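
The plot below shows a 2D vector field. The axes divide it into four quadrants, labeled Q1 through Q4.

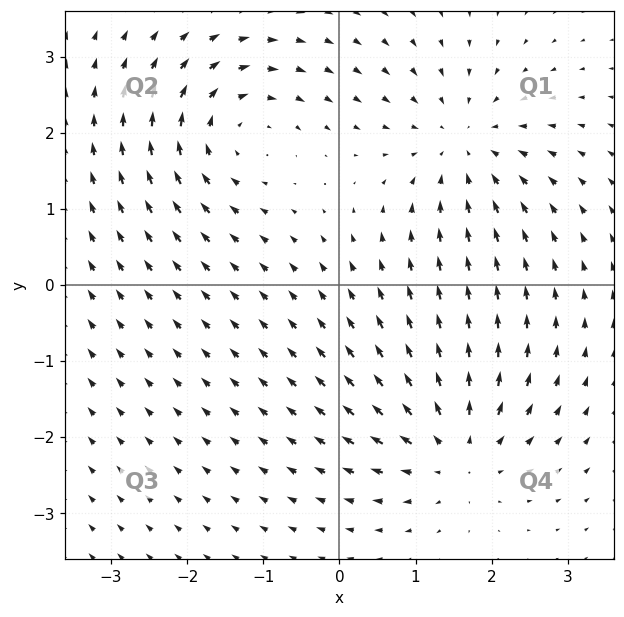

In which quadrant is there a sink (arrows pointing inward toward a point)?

The sink sits at approximately (1.6, 1.8), which lies in quadrant Q1. The divergence there is about -4, negative as expected for a sink.

Q1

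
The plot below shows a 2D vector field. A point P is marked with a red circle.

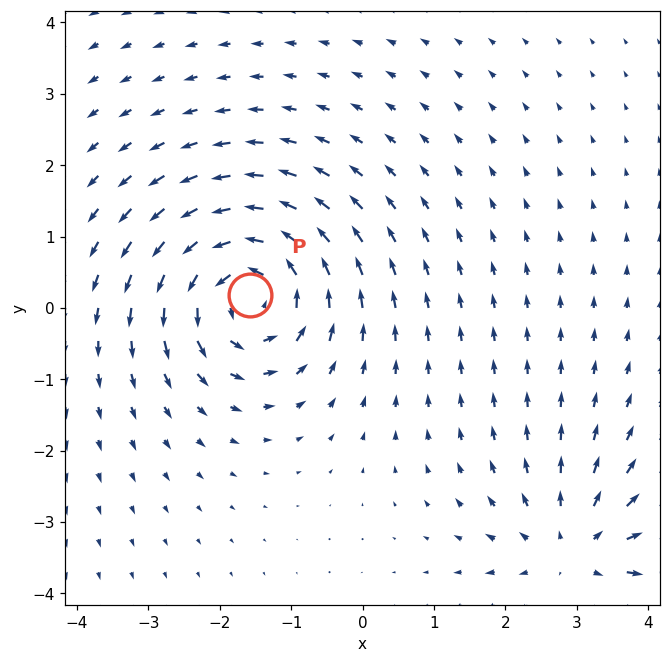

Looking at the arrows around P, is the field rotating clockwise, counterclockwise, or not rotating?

Near P at (-1.6, 0.2) the arrows circulate counterclockwise. The curl (z-component) there is about +5; positive curl means counterclockwise rotation.

counterclockwise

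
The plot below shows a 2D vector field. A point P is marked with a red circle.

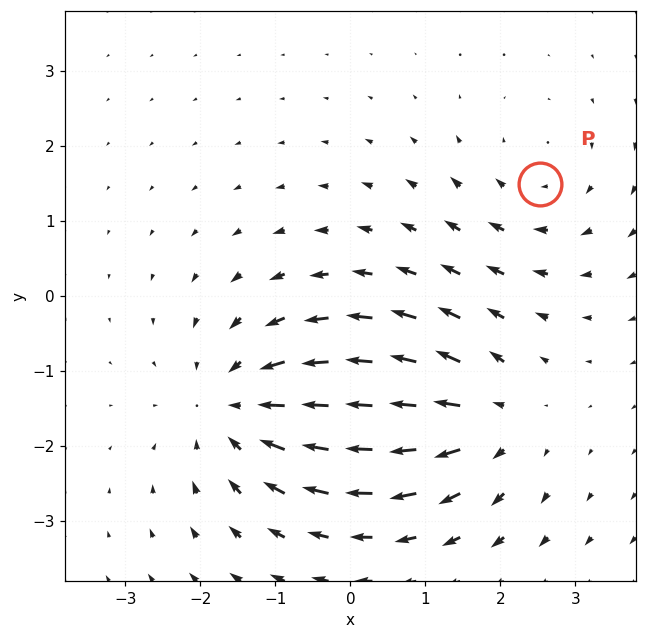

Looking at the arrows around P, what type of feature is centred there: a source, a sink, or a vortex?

At P (2.5, 1.5) the arrows circulate clockwise. Divergence ≈0, curl about -2 — near-zero divergence with nonzero curl is a vortex.

vortex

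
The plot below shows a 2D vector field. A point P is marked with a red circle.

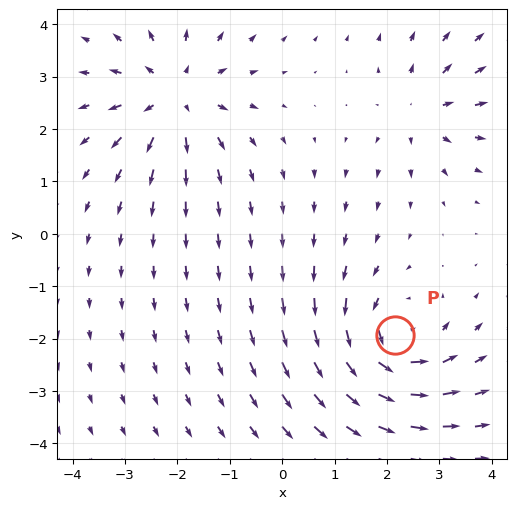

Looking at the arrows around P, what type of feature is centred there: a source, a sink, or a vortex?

vortex

At P (2.1, -1.9) the arrows circulate counterclockwise. Divergence ≈0, curl about +5 — near-zero divergence with nonzero curl is a vortex.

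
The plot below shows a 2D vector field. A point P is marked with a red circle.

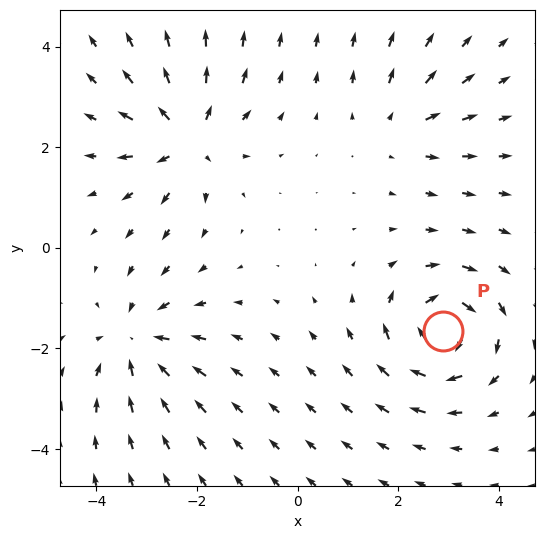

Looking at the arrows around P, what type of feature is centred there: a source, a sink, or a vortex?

vortex

At P (2.9, -1.6) the arrows circulate clockwise. Divergence ≈0, curl about -7 — near-zero divergence with nonzero curl is a vortex.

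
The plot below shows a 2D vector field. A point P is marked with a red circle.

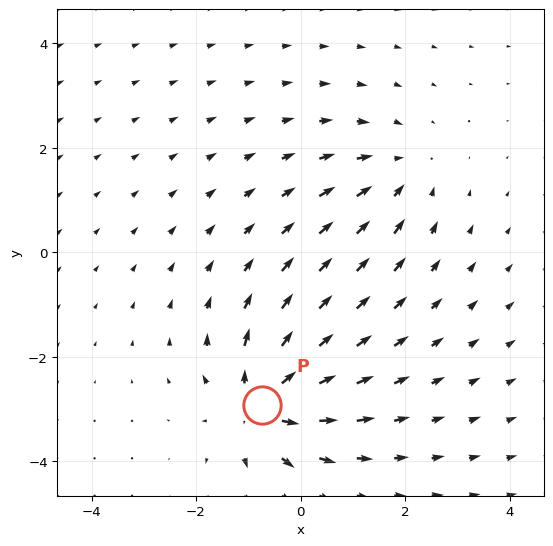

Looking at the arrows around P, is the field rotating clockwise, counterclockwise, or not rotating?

not rotating

Near P at (-0.7, -2.9) the arrows show no circulation. The curl there is ≈0.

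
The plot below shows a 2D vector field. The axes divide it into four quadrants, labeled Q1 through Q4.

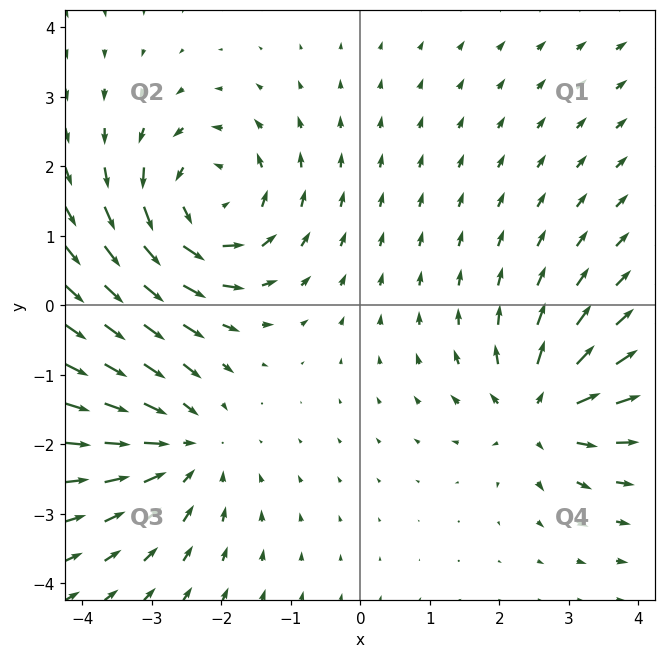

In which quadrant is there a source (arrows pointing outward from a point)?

Q4

The source sits at approximately (2.6, -1.5), which lies in quadrant Q4. The divergence there is about +5, positive as expected for a source.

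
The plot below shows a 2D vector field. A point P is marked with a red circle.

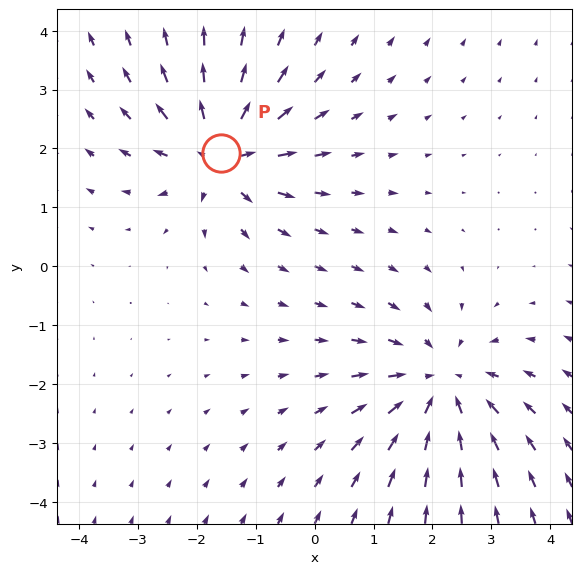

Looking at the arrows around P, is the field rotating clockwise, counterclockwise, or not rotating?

not rotating

Near P at (-1.6, 1.9) the arrows show no circulation. The curl there is ≈0.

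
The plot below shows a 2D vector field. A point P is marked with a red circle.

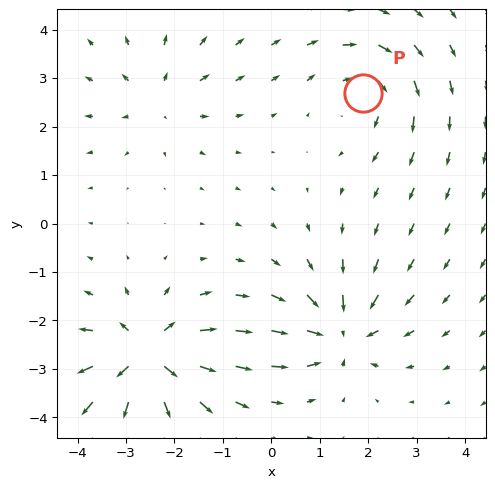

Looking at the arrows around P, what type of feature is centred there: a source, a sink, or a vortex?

vortex

At P (1.9, 2.7) the arrows circulate clockwise. Divergence ≈0, curl about -3 — near-zero divergence with nonzero curl is a vortex.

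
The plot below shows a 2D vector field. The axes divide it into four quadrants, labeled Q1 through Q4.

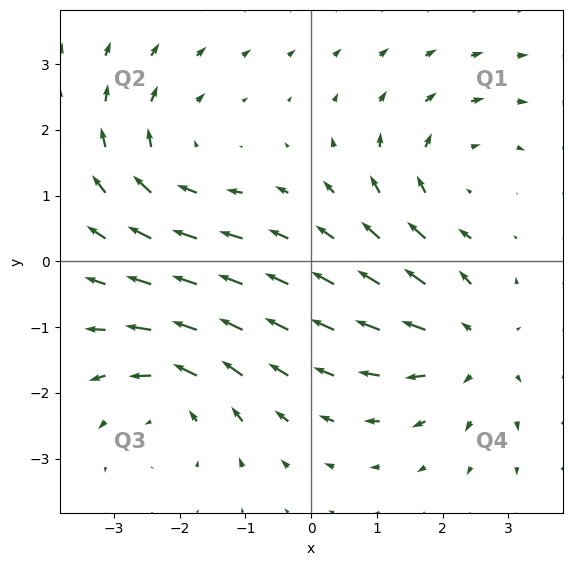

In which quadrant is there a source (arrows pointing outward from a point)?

The source sits at approximately (2.4, -1.3), which lies in quadrant Q4. The divergence there is about +4, positive as expected for a source.

Q4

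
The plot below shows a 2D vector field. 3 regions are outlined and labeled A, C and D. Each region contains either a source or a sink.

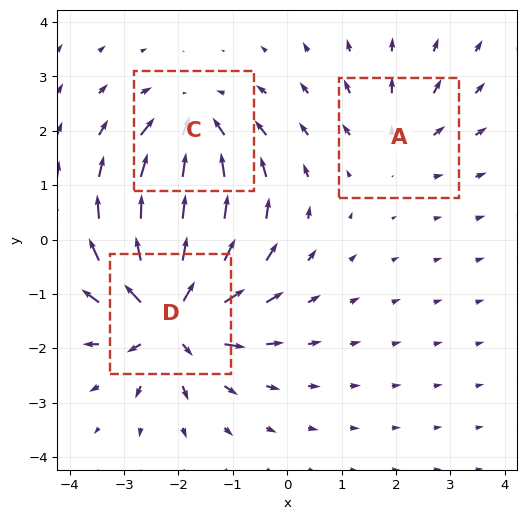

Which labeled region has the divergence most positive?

Divergence at each region's feature centre — A: about +2, C: about -4, D: about +6. Region D is most positive.

D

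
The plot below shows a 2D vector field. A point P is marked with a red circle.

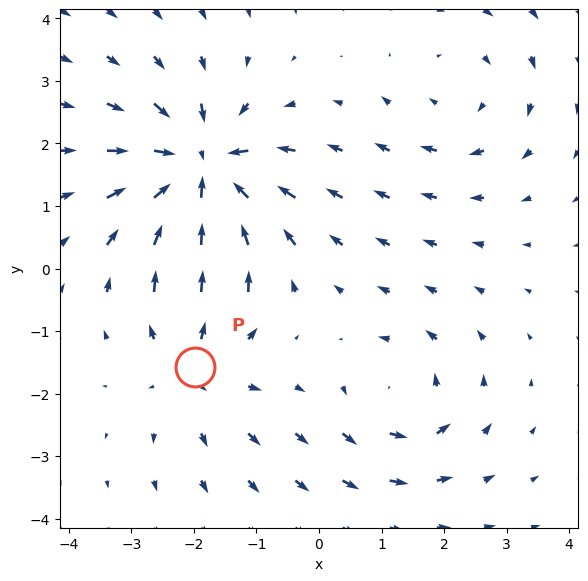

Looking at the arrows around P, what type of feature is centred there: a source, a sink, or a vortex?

At P (-2.0, -1.6) the arrows spread outward. Divergence about +3, curl ≈0 — positive divergence with near-zero curl is a source.

source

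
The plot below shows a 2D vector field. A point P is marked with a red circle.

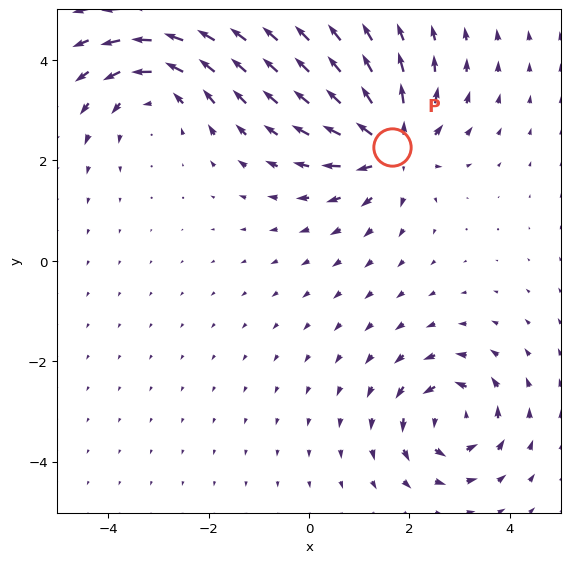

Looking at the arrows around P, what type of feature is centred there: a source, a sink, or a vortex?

source

At P (1.7, 2.3) the arrows spread outward. Divergence about +5, curl ≈0 — positive divergence with near-zero curl is a source.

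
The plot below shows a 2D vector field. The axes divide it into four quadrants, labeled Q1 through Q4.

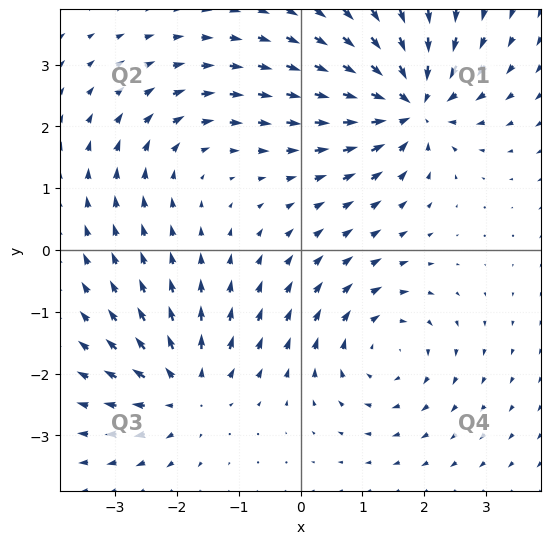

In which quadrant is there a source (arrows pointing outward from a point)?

Q3

The source sits at approximately (-1.9, -2.3), which lies in quadrant Q3. The divergence there is about +4, positive as expected for a source.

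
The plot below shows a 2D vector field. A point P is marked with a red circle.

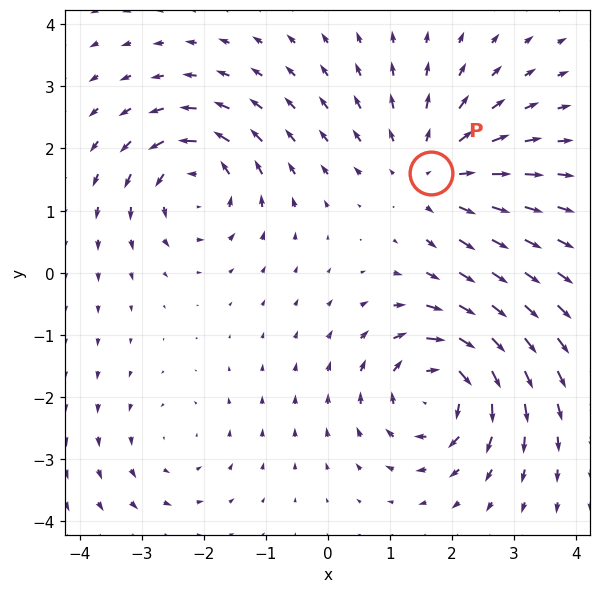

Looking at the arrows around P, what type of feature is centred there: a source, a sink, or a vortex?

At P (1.7, 1.6) the arrows spread outward. Divergence about +4, curl ≈0 — positive divergence with near-zero curl is a source.

source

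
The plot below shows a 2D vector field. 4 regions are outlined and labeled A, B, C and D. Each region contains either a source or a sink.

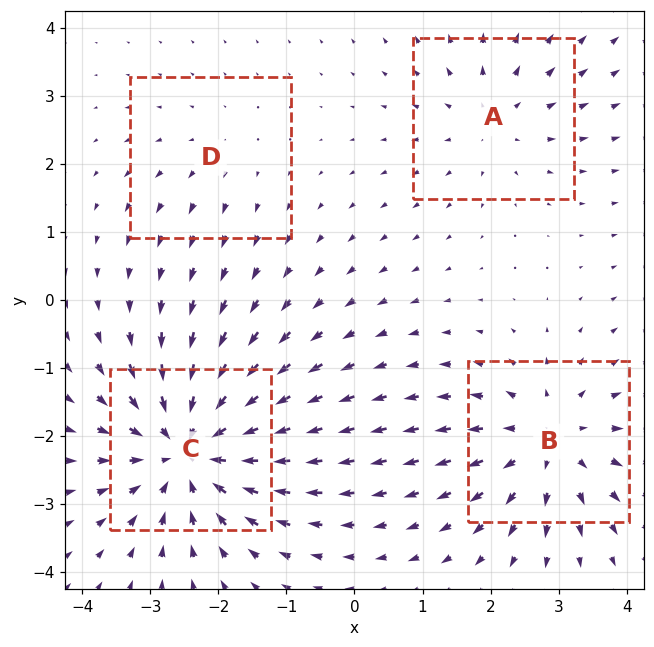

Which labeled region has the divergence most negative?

C

Divergence at each region's feature centre — A: about +3, B: about +5, C: about -7, D: about +2. Region C is most negative.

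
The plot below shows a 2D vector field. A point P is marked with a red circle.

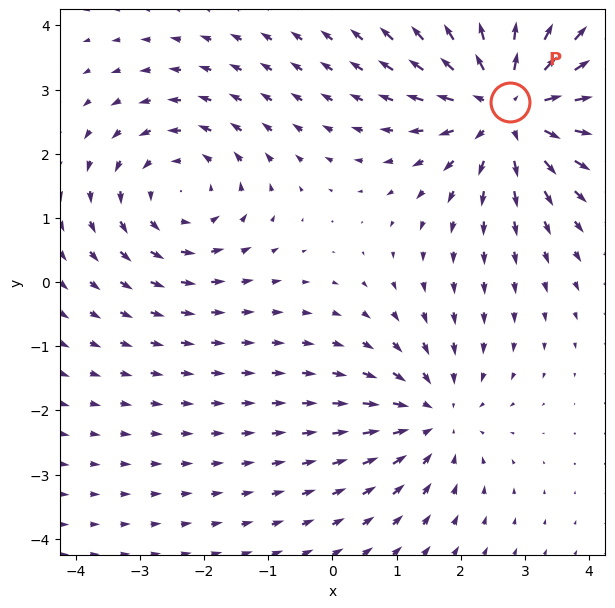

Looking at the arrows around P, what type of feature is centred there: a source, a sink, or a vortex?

source

At P (2.8, 2.8) the arrows spread outward. Divergence about +4, curl ≈0 — positive divergence with near-zero curl is a source.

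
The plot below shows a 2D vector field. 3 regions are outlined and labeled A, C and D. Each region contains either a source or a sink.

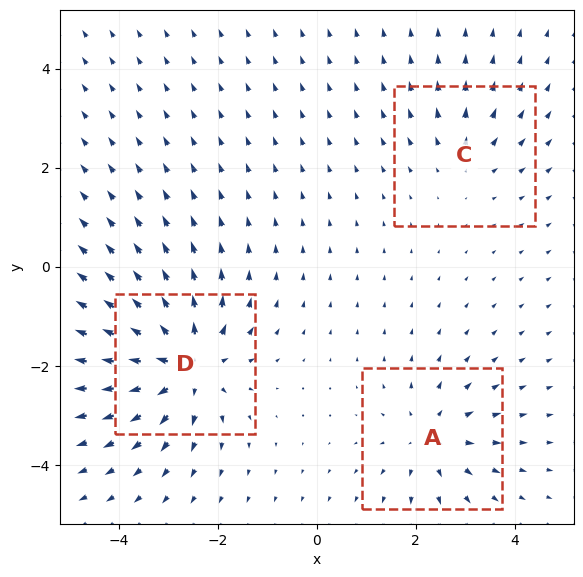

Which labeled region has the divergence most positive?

Divergence at each region's feature centre — A: about +3, C: about +2, D: about +5. Region D is most positive.

D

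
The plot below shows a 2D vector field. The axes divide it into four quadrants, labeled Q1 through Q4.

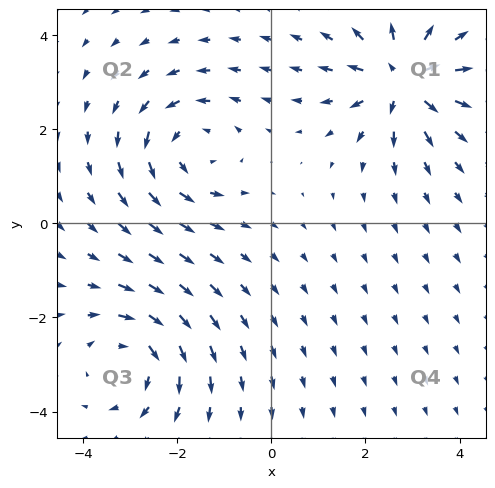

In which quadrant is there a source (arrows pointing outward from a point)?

The source sits at approximately (2.8, 3.1), which lies in quadrant Q1. The divergence there is about +6, positive as expected for a source.

Q1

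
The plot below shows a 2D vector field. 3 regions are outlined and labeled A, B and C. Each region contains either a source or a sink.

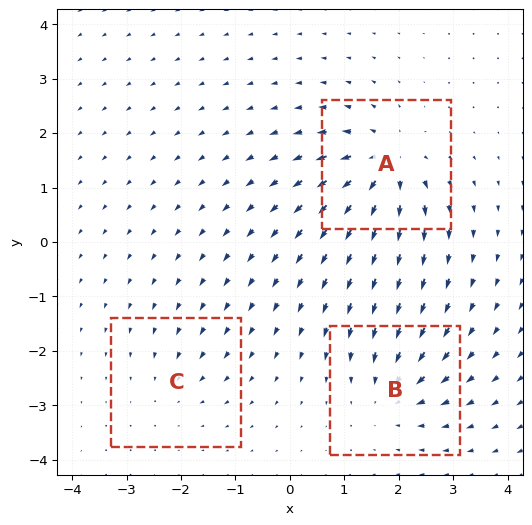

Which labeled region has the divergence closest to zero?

Divergence at each region's feature centre — A: about +6, B: about -4, C: about -2. Region C is closest to zero.

C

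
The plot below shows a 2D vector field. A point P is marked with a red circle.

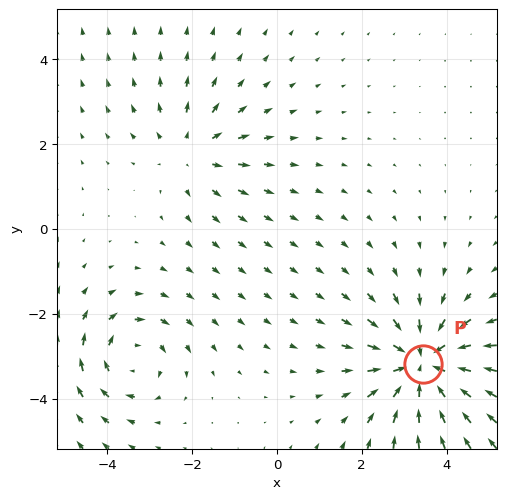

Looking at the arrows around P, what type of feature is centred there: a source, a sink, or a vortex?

sink

At P (3.4, -3.2) the arrows converge inward. Divergence about -5, curl ≈0 — negative divergence with near-zero curl is a sink.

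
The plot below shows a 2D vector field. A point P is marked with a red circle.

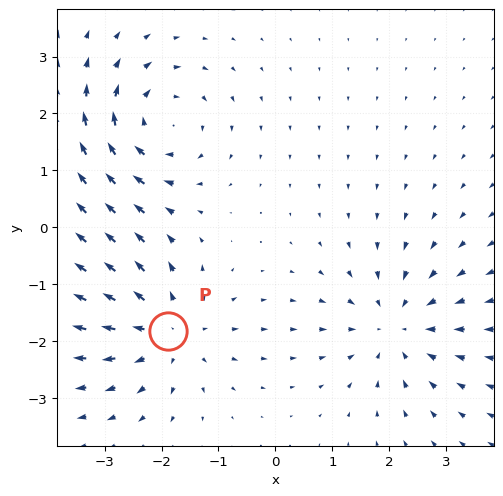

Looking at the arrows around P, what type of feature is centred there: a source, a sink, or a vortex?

source

At P (-1.9, -1.8) the arrows spread outward. Divergence about +5, curl ≈0 — positive divergence with near-zero curl is a source.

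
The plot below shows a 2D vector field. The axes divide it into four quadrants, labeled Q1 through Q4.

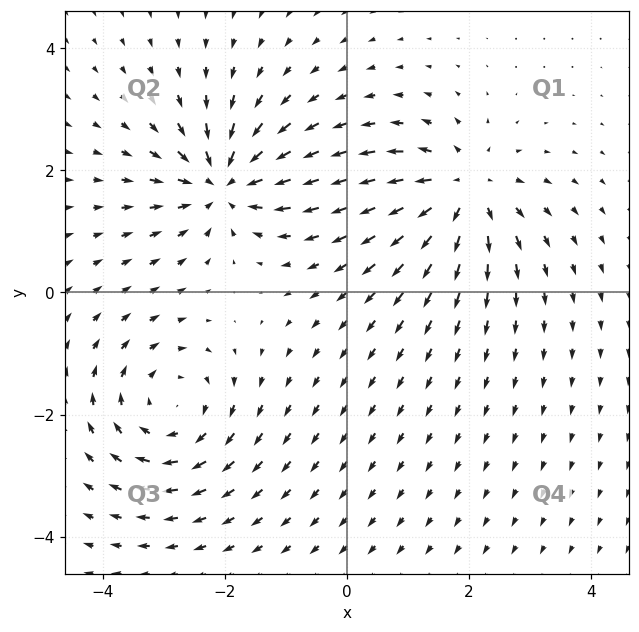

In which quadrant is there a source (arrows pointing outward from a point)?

Q1

The source sits at approximately (1.9, 1.7), which lies in quadrant Q1. The divergence there is about +5, positive as expected for a source.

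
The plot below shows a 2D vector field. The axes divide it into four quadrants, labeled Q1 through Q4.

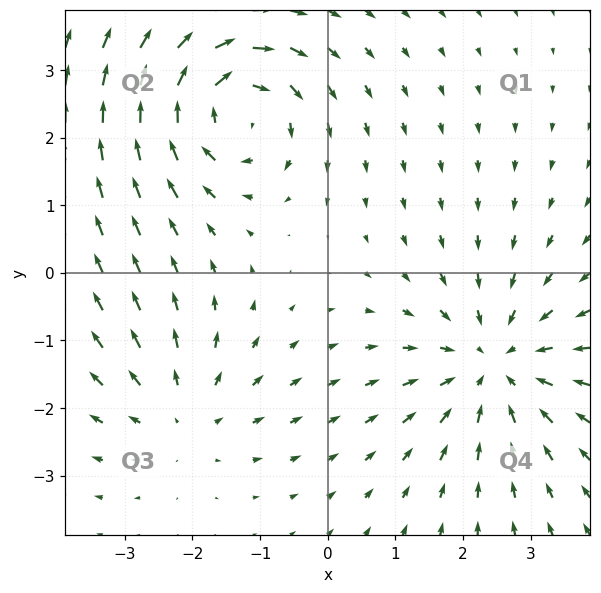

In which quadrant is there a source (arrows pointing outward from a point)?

Q3

The source sits at approximately (-2.1, -2.1), which lies in quadrant Q3. The divergence there is about +3, positive as expected for a source.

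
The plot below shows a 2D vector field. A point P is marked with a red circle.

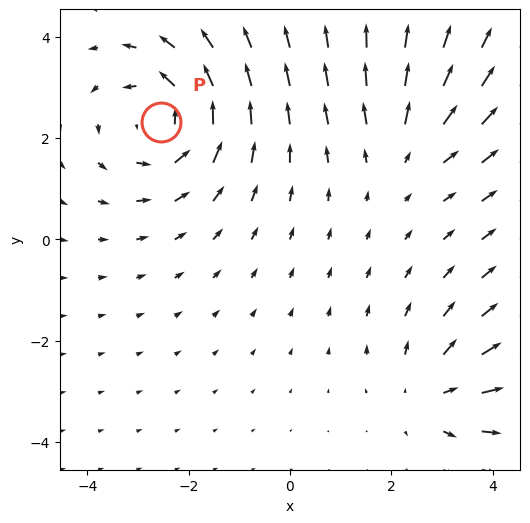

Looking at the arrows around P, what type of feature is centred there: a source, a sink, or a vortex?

At P (-2.6, 2.3) the arrows circulate counterclockwise. Divergence ≈0, curl about +4 — near-zero divergence with nonzero curl is a vortex.

vortex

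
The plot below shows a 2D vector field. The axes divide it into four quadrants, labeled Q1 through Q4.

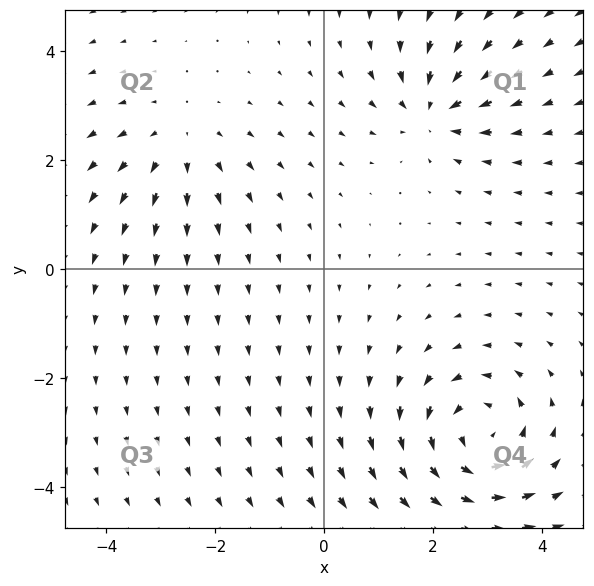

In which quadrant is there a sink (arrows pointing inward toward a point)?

The sink sits at approximately (2.0, 2.9), which lies in quadrant Q1. The divergence there is about -4, negative as expected for a sink.

Q1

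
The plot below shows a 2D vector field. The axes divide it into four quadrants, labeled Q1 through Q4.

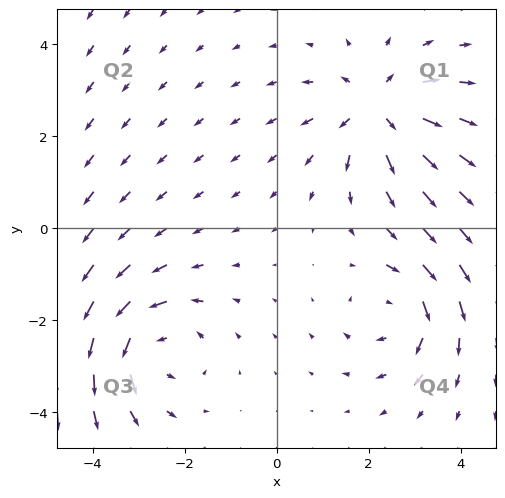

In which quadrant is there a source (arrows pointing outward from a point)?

Q1

The source sits at approximately (2.2, 2.6), which lies in quadrant Q1. The divergence there is about +4, positive as expected for a source.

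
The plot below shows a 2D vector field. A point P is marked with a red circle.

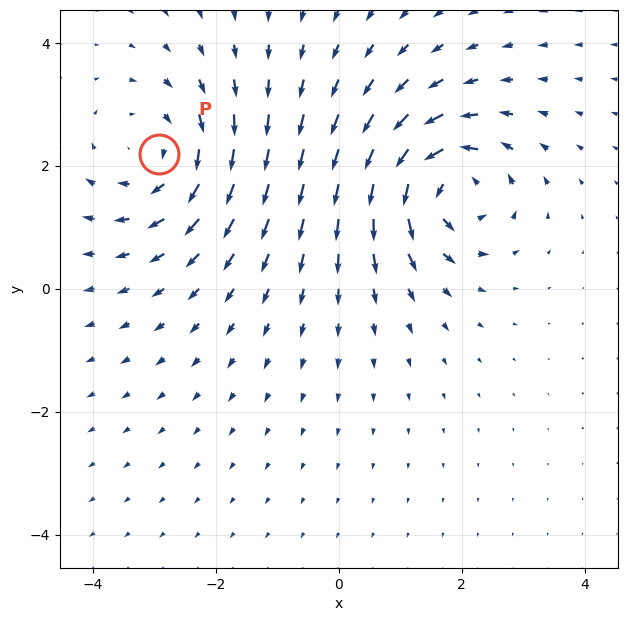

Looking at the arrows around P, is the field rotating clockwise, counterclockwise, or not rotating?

Near P at (-2.9, 2.2) the arrows circulate clockwise. The curl (z-component) there is about -3; negative curl means clockwise rotation.

clockwise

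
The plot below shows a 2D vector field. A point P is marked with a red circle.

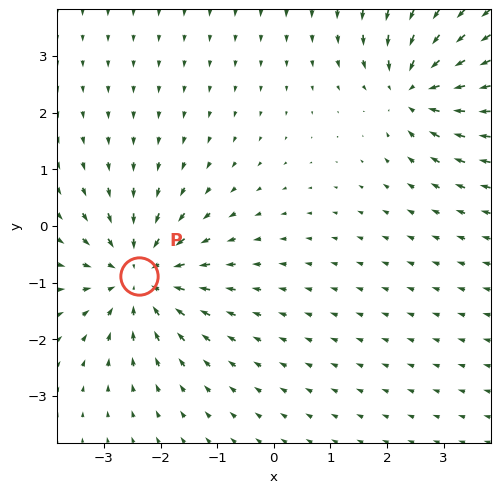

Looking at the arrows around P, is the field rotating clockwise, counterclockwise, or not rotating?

Near P at (-2.4, -0.9) the arrows show no circulation. The curl there is ≈0.

not rotating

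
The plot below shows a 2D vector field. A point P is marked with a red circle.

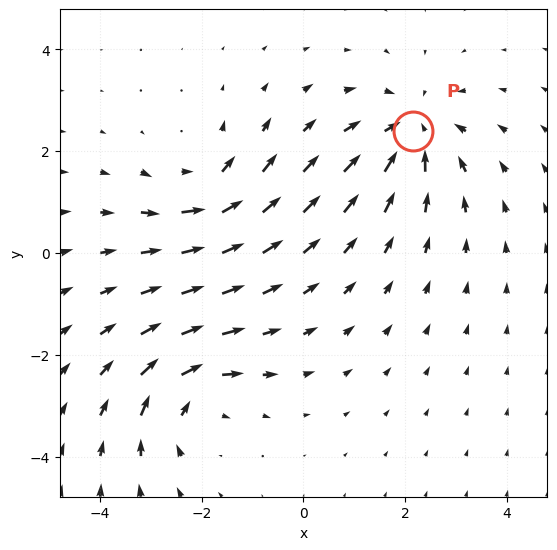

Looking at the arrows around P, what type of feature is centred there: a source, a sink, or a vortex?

sink

At P (2.1, 2.4) the arrows converge inward. Divergence about -3, curl ≈0 — negative divergence with near-zero curl is a sink.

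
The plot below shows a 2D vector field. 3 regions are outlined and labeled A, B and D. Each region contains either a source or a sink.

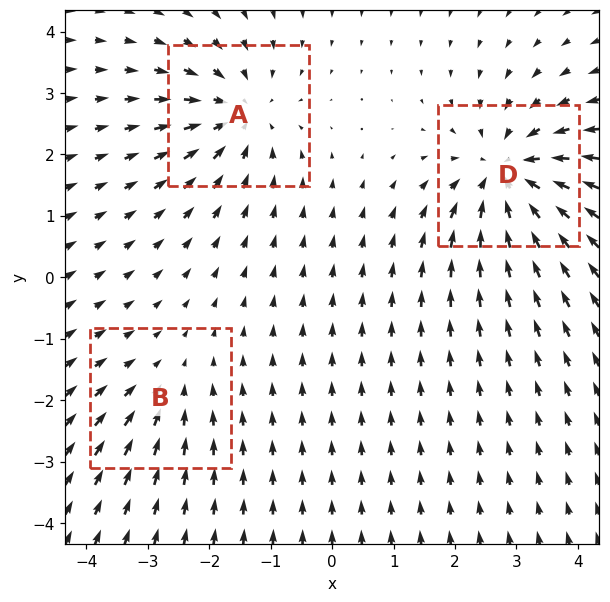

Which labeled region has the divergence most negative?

Divergence at each region's feature centre — A: about -4, B: about -2, D: about -5. Region D is most negative.

D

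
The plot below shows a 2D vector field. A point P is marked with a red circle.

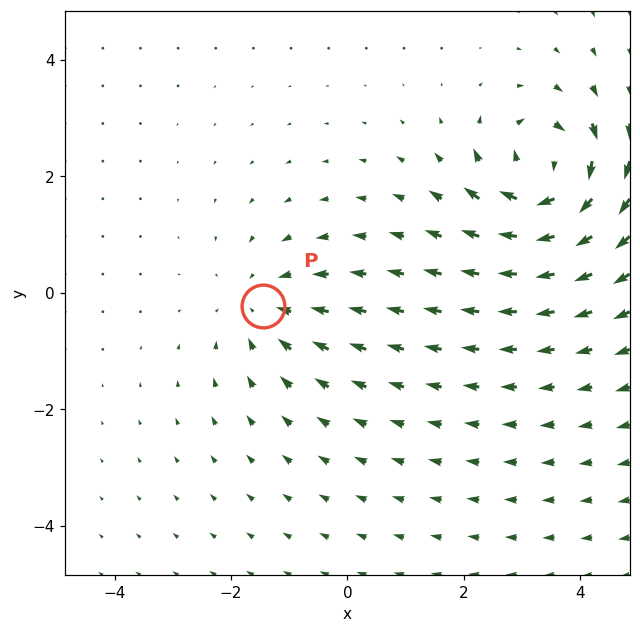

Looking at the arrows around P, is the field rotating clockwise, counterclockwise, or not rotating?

Near P at (-1.4, -0.2) the arrows show no circulation. The curl there is ≈0.

not rotating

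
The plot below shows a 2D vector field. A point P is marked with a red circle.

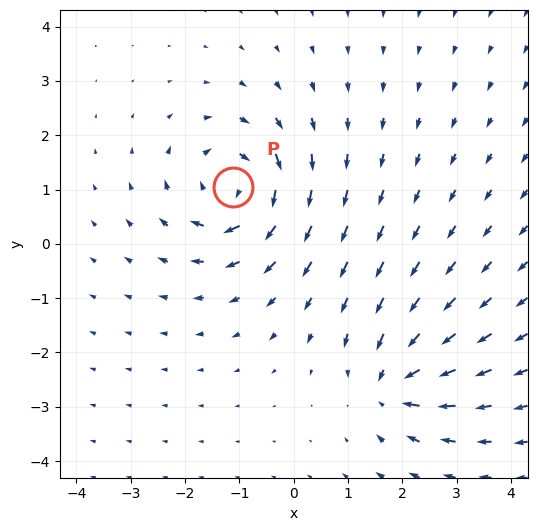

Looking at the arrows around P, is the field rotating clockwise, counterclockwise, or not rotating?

Near P at (-1.1, 1.0) the arrows circulate clockwise. The curl (z-component) there is about -4; negative curl means clockwise rotation.

clockwise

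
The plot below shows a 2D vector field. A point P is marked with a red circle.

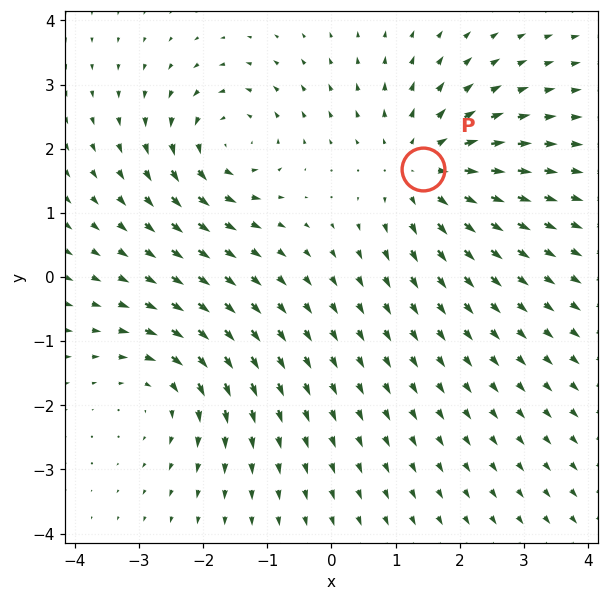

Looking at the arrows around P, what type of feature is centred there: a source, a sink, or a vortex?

At P (1.4, 1.7) the arrows spread outward. Divergence about +4, curl ≈0 — positive divergence with near-zero curl is a source.

source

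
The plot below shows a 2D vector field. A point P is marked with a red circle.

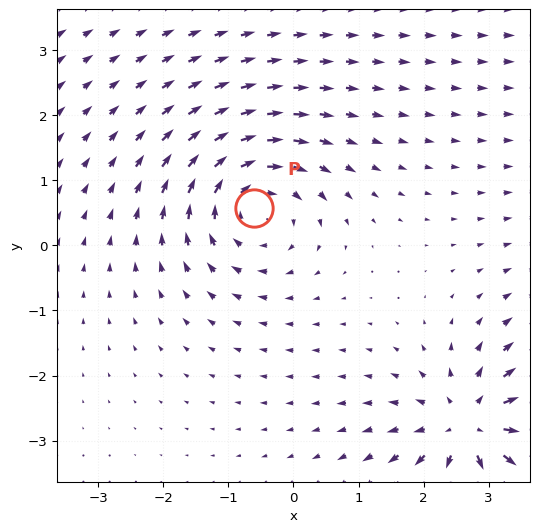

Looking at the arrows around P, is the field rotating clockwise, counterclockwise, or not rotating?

Near P at (-0.6, 0.6) the arrows circulate clockwise. The curl (z-component) there is about -4; negative curl means clockwise rotation.

clockwise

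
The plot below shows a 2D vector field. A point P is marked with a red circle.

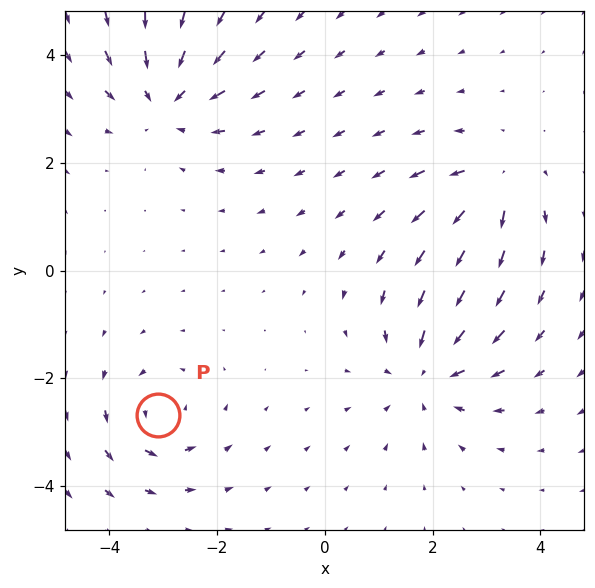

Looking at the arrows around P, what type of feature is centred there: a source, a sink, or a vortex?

vortex

At P (-3.1, -2.7) the arrows circulate counterclockwise. Divergence ≈0, curl about +4 — near-zero divergence with nonzero curl is a vortex.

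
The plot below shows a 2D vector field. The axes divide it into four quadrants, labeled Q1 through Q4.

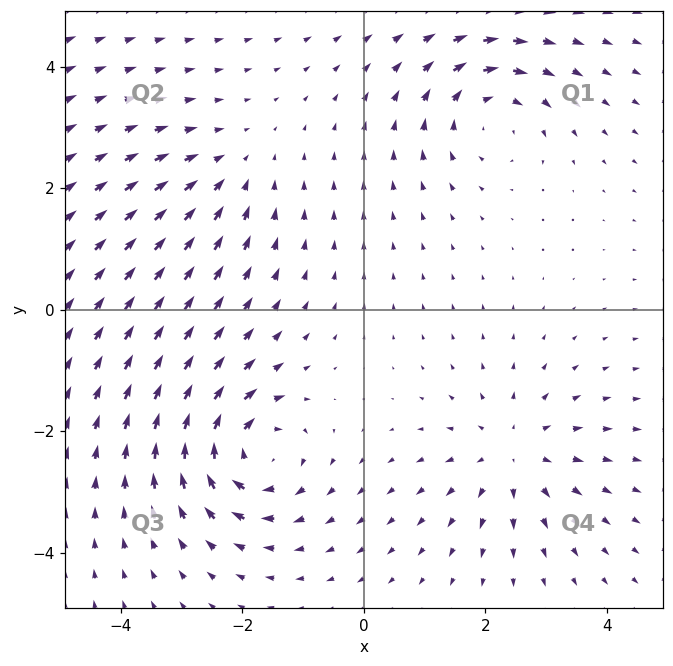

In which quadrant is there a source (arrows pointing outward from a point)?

The source sits at approximately (2.5, -2.4), which lies in quadrant Q4. The divergence there is about +4, positive as expected for a source.

Q4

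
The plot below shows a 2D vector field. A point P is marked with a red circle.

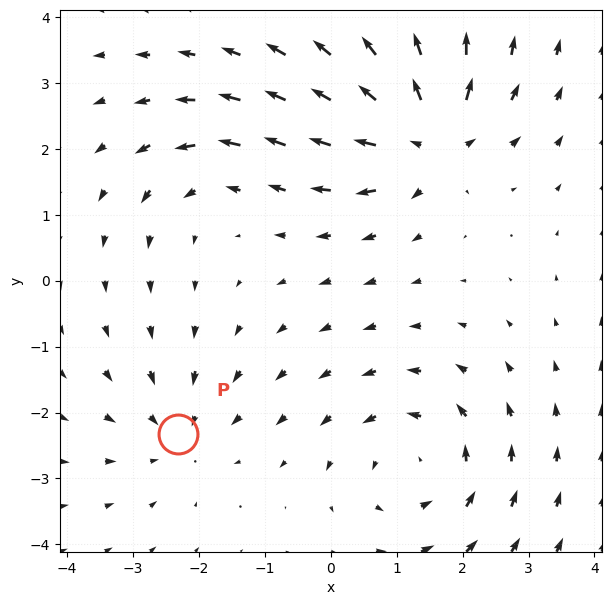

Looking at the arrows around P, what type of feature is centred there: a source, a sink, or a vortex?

sink

At P (-2.3, -2.3) the arrows converge inward. Divergence about -3, curl ≈0 — negative divergence with near-zero curl is a sink.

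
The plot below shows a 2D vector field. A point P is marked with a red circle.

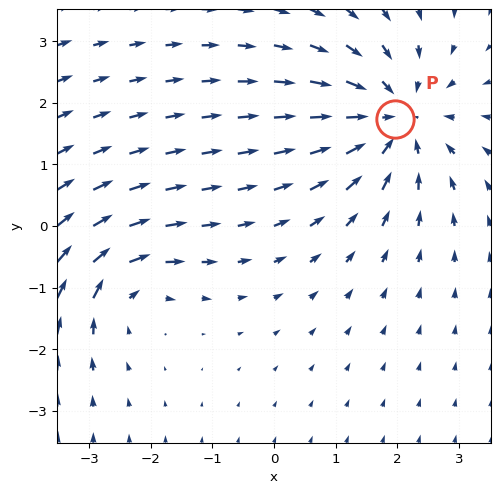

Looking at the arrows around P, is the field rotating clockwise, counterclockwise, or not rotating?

Near P at (2.0, 1.7) the arrows show no circulation. The curl there is ≈0.

not rotating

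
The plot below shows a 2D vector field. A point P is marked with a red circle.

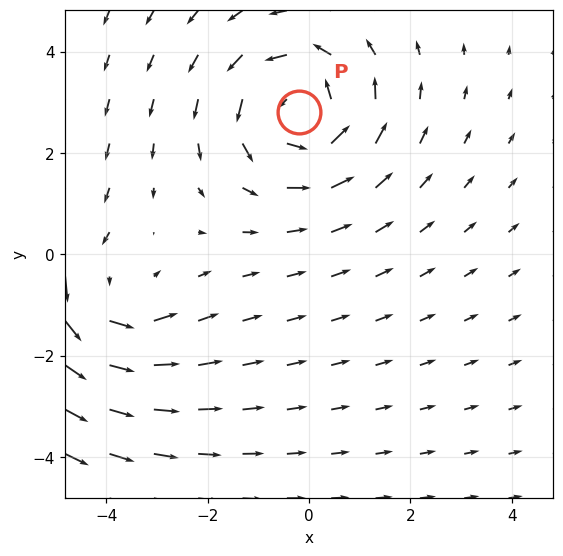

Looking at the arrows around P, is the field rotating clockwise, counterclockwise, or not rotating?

counterclockwise

Near P at (-0.2, 2.8) the arrows circulate counterclockwise. The curl (z-component) there is about +4; positive curl means counterclockwise rotation.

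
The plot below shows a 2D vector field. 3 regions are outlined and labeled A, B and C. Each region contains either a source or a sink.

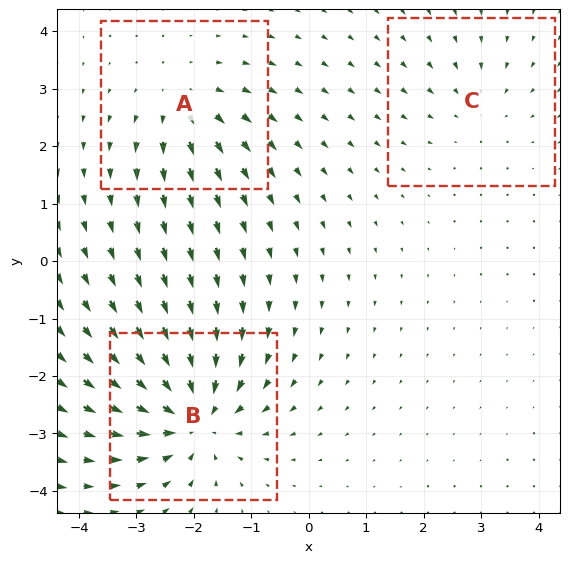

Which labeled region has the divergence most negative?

Divergence at each region's feature centre — A: about +3, B: about -6, C: about -2. Region B is most negative.

B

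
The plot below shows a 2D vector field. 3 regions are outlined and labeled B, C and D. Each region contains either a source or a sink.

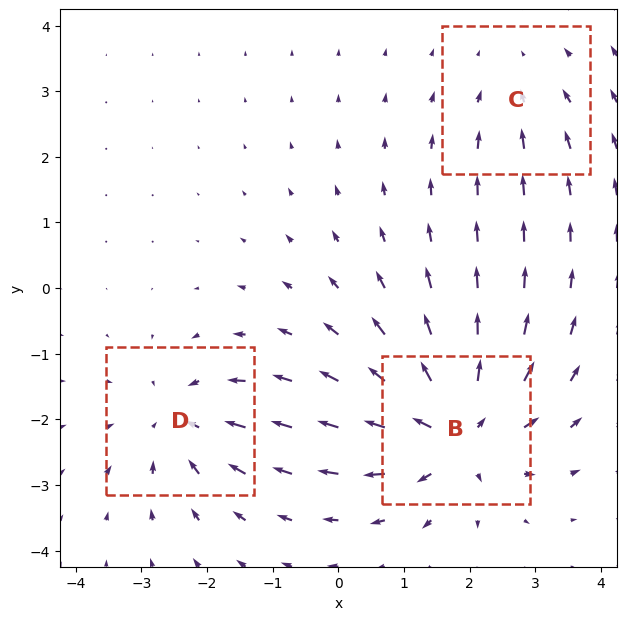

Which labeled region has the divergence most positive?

Divergence at each region's feature centre — B: about +6, C: about -2, D: about -4. Region B is most positive.

B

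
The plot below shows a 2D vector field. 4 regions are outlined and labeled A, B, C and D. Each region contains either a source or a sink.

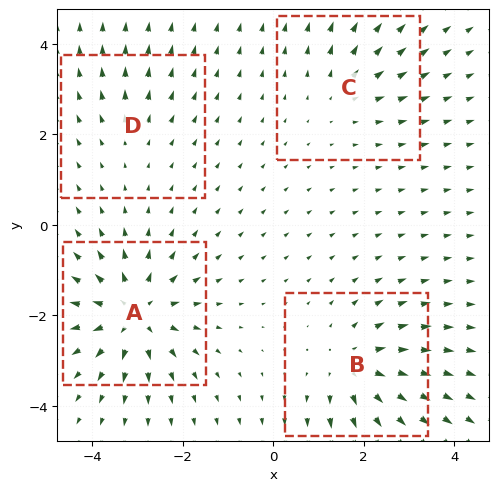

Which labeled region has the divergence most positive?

Divergence at each region's feature centre — A: about +7, B: about +6, C: about +3, D: about +2. Region A is most positive.

A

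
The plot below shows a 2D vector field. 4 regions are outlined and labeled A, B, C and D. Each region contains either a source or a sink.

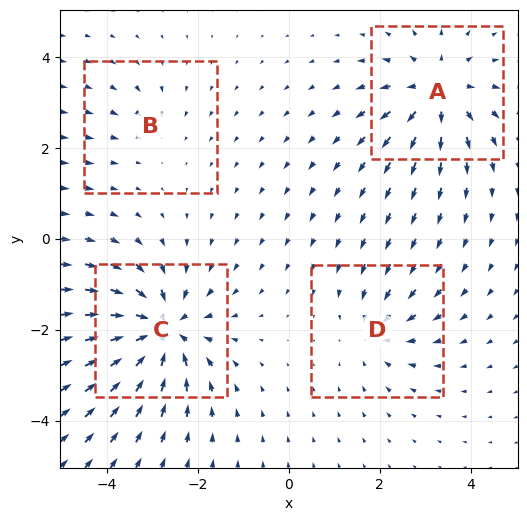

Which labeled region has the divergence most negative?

C

Divergence at each region's feature centre — A: about +6, B: about -2, C: about -8, D: about -4. Region C is most negative.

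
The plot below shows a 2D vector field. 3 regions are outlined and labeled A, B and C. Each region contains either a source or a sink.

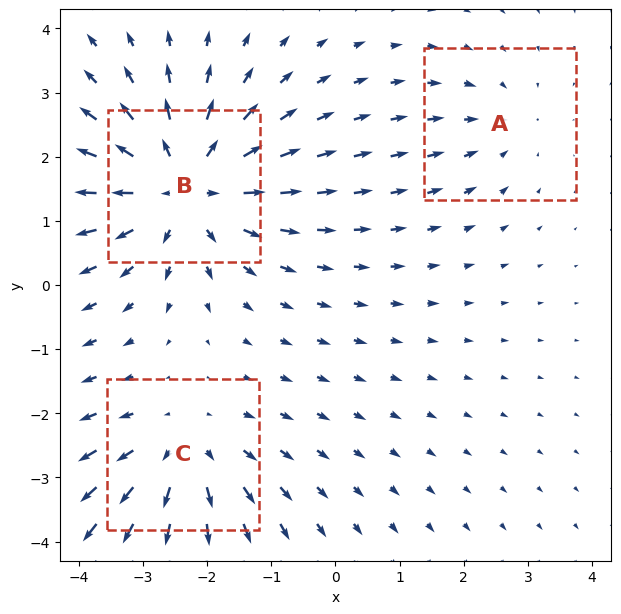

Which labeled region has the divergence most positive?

B

Divergence at each region's feature centre — A: about -2, B: about +4, C: about +3. Region B is most positive.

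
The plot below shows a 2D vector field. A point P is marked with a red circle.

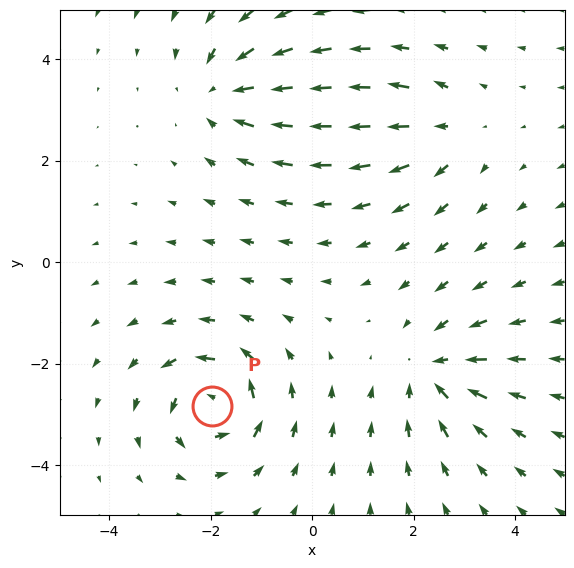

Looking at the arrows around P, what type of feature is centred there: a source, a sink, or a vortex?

At P (-2.0, -2.8) the arrows circulate counterclockwise. Divergence ≈0, curl about +7 — near-zero divergence with nonzero curl is a vortex.

vortex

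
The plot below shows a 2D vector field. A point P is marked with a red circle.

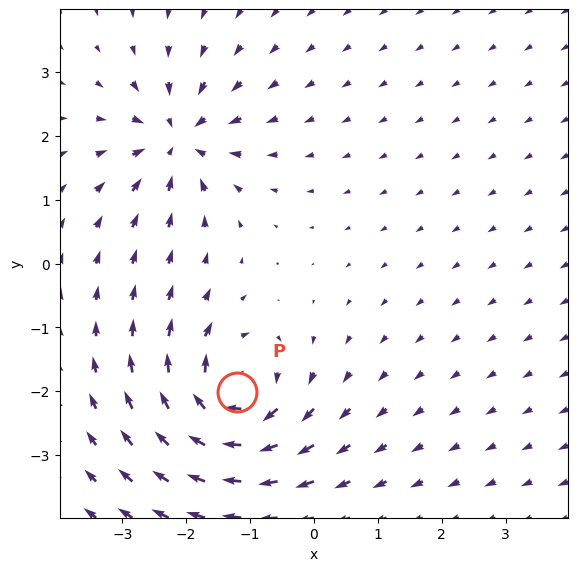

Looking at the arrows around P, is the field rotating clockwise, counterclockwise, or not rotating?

Near P at (-1.2, -2.0) the arrows circulate clockwise. The curl (z-component) there is about -5; negative curl means clockwise rotation.

clockwise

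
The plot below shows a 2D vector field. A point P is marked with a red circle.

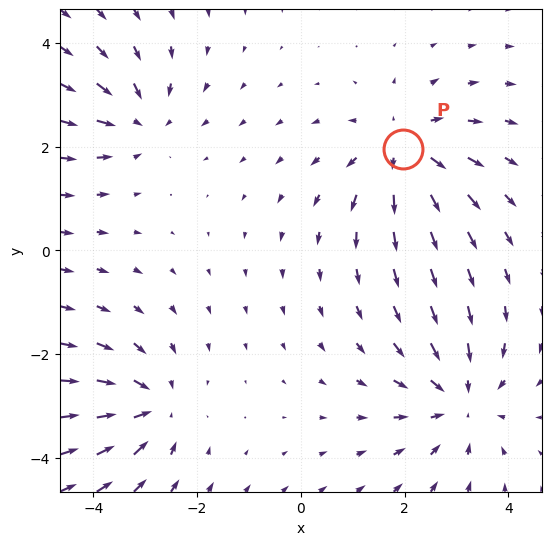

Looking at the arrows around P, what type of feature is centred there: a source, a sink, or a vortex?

source

At P (2.0, 2.0) the arrows spread outward. Divergence about +4, curl ≈0 — positive divergence with near-zero curl is a source.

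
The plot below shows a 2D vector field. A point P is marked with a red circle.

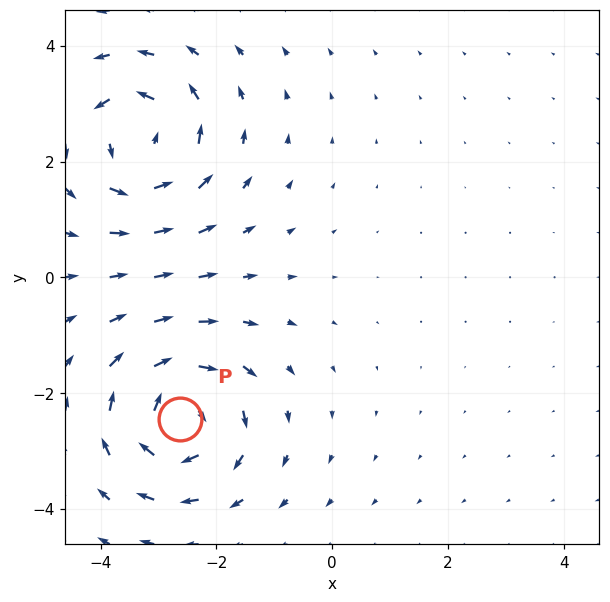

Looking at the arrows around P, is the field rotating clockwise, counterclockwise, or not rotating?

clockwise

Near P at (-2.6, -2.5) the arrows circulate clockwise. The curl (z-component) there is about -5; negative curl means clockwise rotation.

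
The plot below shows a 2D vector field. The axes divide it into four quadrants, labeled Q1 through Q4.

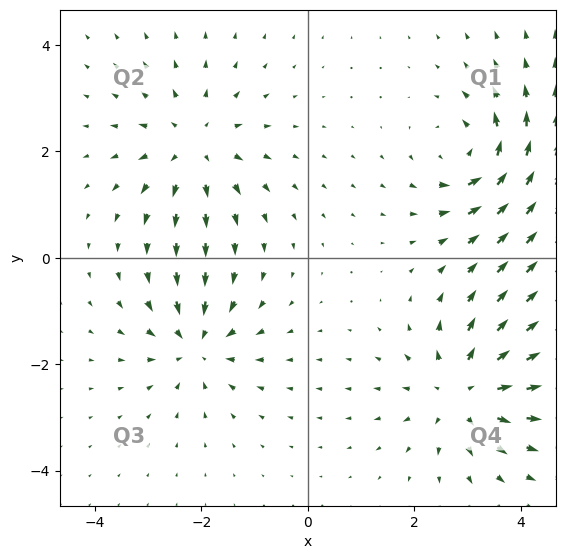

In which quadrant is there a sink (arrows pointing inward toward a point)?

The sink sits at approximately (-2.1, -1.6), which lies in quadrant Q3. The divergence there is about -5, negative as expected for a sink.

Q3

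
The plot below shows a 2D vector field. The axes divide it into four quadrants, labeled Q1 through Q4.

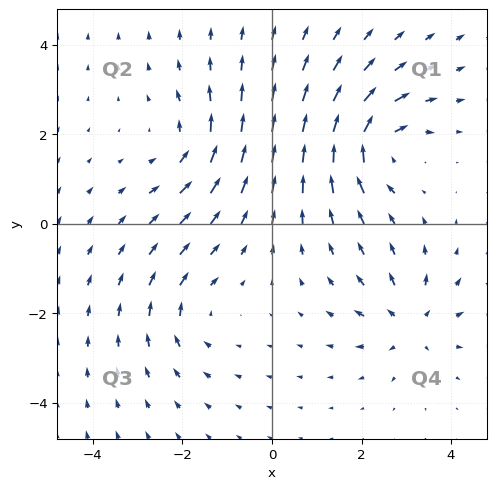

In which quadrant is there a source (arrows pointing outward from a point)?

The source sits at approximately (3.1, -2.2), which lies in quadrant Q4. The divergence there is about +4, positive as expected for a source.

Q4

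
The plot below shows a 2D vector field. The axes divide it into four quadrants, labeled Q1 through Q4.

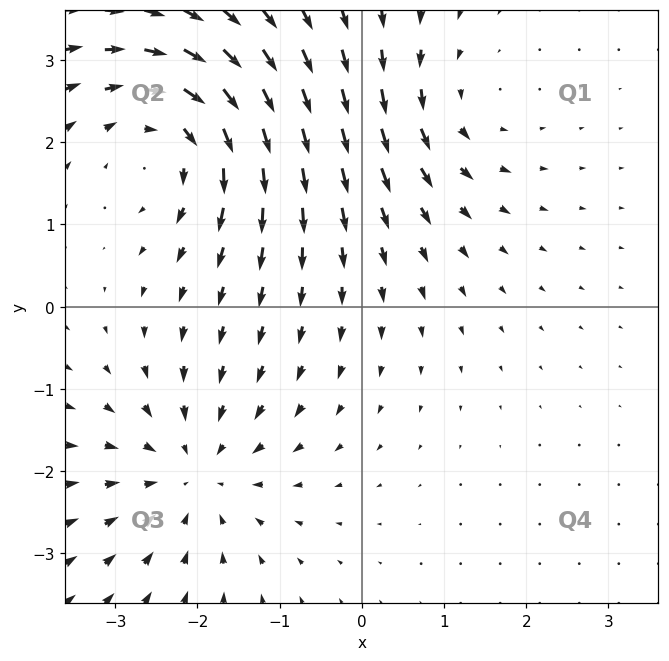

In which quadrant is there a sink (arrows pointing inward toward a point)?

The sink sits at approximately (-2.0, -2.0), which lies in quadrant Q3. The divergence there is about -4, negative as expected for a sink.

Q3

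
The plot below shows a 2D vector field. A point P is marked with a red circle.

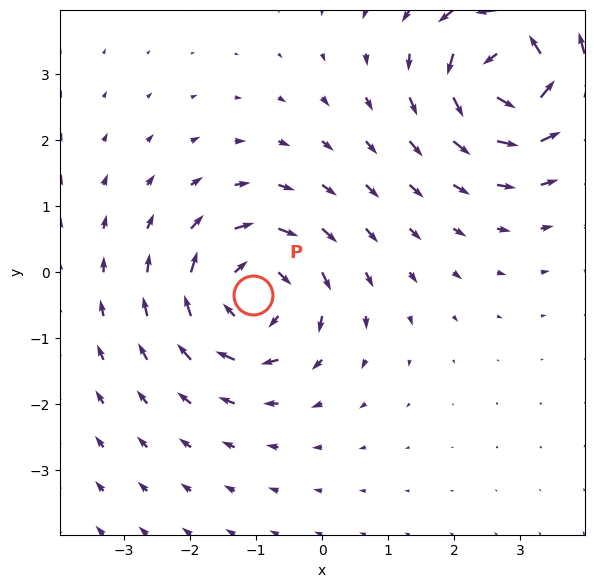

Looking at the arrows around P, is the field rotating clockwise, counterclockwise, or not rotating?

clockwise

Near P at (-1.1, -0.3) the arrows circulate clockwise. The curl (z-component) there is about -4; negative curl means clockwise rotation.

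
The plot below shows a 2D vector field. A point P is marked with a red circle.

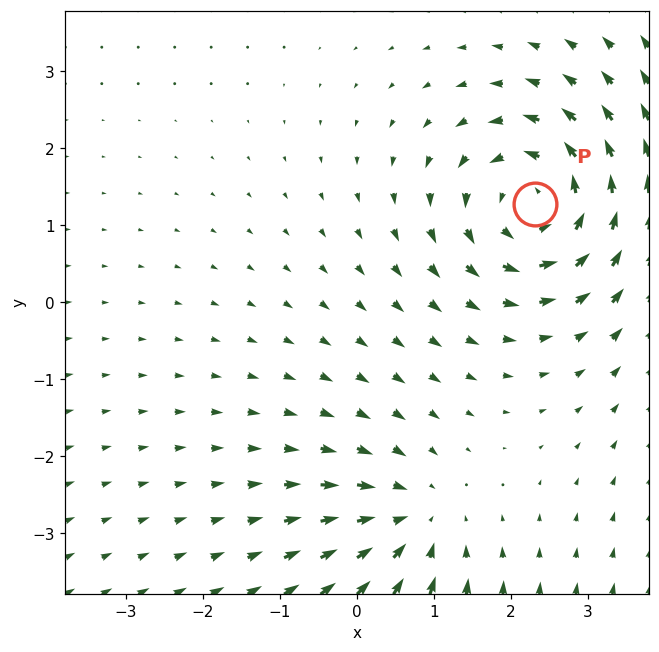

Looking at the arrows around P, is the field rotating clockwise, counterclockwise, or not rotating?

counterclockwise

Near P at (2.3, 1.3) the arrows circulate counterclockwise. The curl (z-component) there is about +5; positive curl means counterclockwise rotation.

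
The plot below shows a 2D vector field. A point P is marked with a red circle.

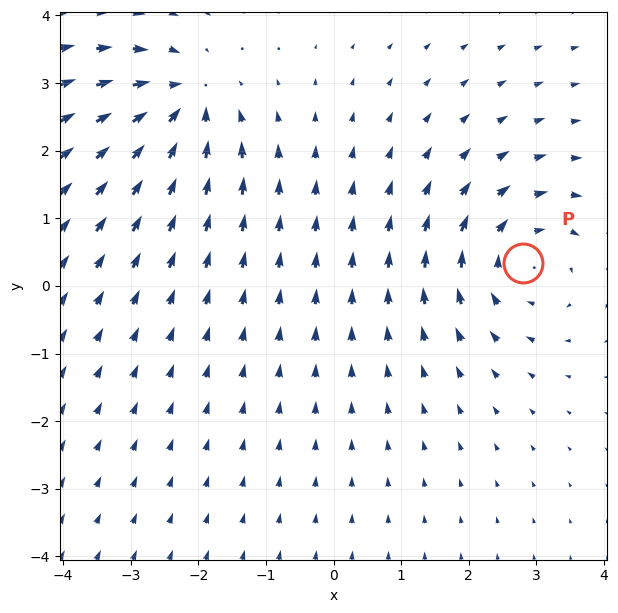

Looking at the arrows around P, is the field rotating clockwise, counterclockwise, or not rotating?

clockwise

Near P at (2.8, 0.3) the arrows circulate clockwise. The curl (z-component) there is about -3; negative curl means clockwise rotation.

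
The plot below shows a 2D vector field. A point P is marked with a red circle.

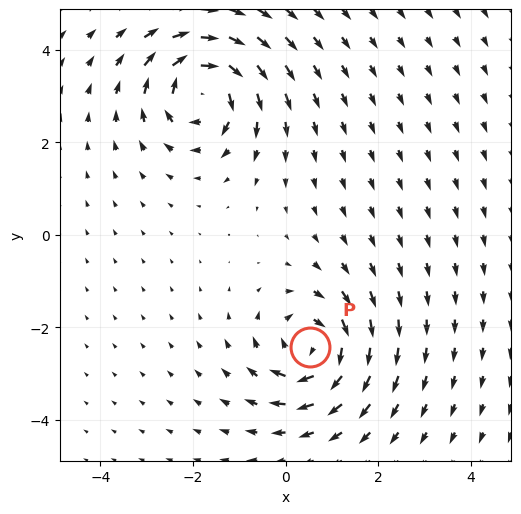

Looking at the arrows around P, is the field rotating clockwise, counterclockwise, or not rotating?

Near P at (0.5, -2.4) the arrows circulate clockwise. The curl (z-component) there is about -6; negative curl means clockwise rotation.

clockwise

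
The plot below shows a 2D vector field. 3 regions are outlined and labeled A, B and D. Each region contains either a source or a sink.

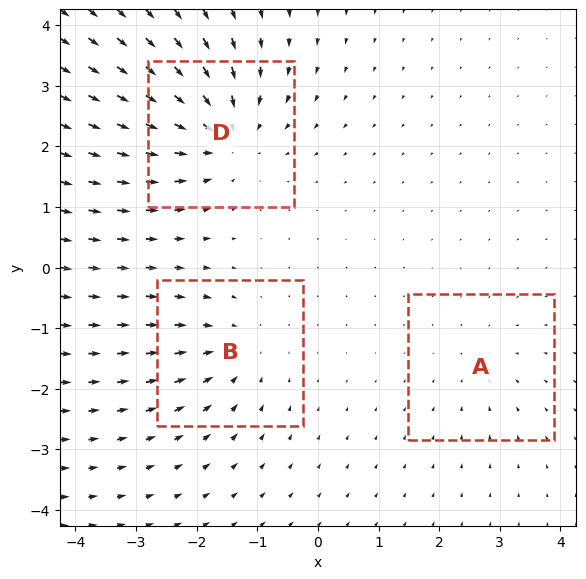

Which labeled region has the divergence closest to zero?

A

Divergence at each region's feature centre — A: about -2, B: about -3, D: about -5. Region A is closest to zero.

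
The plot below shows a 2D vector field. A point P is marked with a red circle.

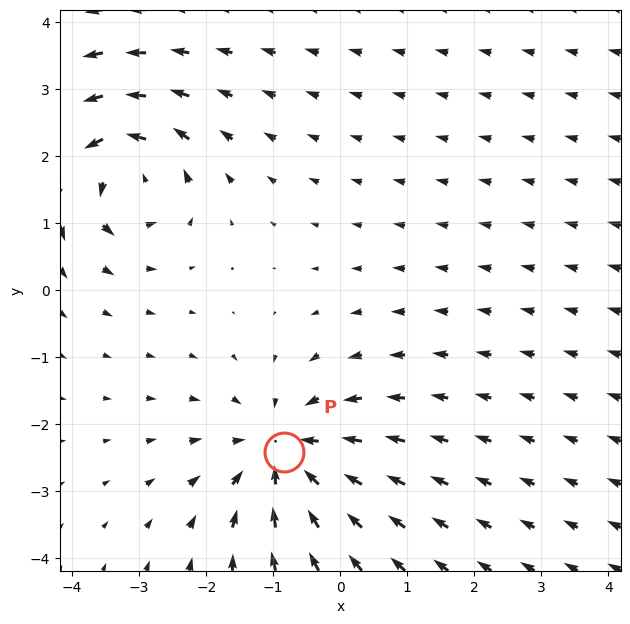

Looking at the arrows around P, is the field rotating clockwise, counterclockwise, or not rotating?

Near P at (-0.8, -2.4) the arrows show no circulation. The curl there is ≈0.

not rotating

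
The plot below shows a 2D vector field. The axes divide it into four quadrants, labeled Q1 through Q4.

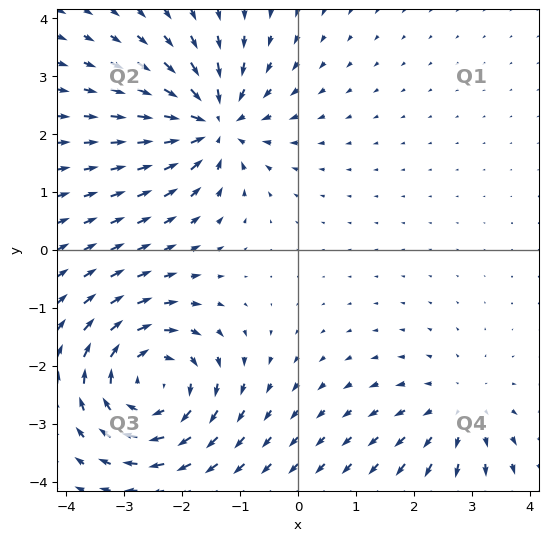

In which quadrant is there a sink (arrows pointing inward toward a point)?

Q2

The sink sits at approximately (-1.5, 2.2), which lies in quadrant Q2. The divergence there is about -5, negative as expected for a sink.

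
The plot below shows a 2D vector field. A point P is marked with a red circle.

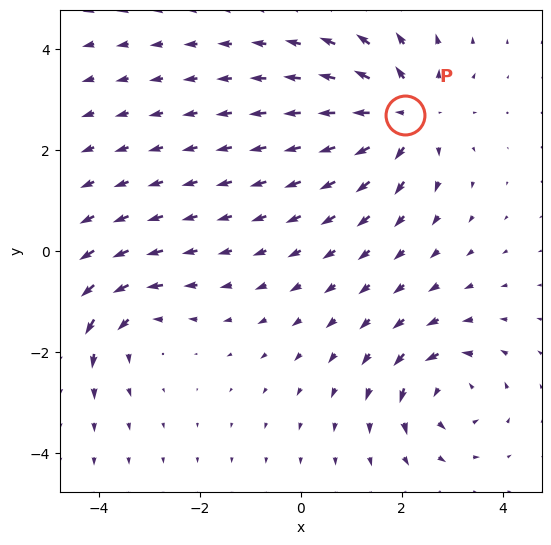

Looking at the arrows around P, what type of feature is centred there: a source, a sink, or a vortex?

source

At P (2.1, 2.7) the arrows spread outward. Divergence about +5, curl ≈0 — positive divergence with near-zero curl is a source.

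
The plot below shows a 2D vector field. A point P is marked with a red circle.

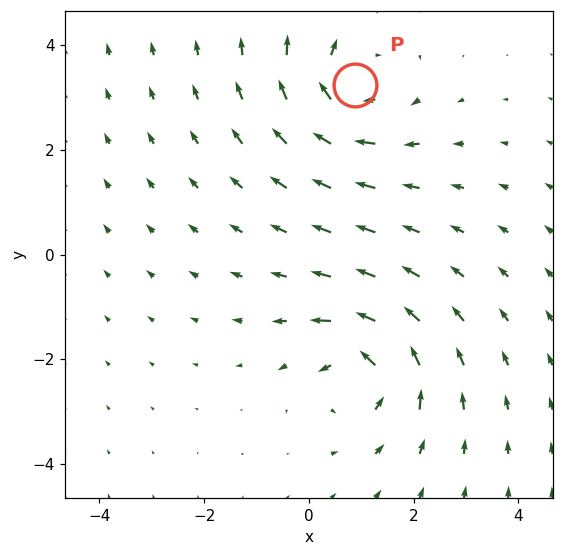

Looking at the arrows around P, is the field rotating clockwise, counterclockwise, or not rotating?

clockwise

Near P at (0.9, 3.2) the arrows circulate clockwise. The curl (z-component) there is about -3; negative curl means clockwise rotation.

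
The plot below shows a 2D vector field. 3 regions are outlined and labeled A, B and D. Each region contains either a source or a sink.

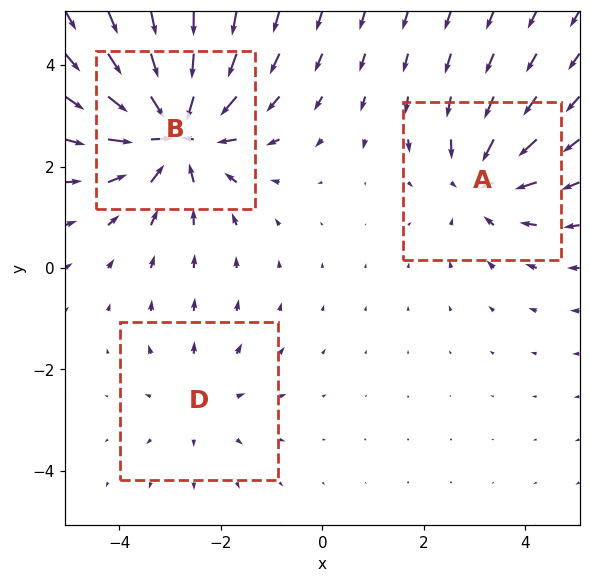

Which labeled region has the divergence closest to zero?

D

Divergence at each region's feature centre — A: about -3, B: about -5, D: about +2. Region D is closest to zero.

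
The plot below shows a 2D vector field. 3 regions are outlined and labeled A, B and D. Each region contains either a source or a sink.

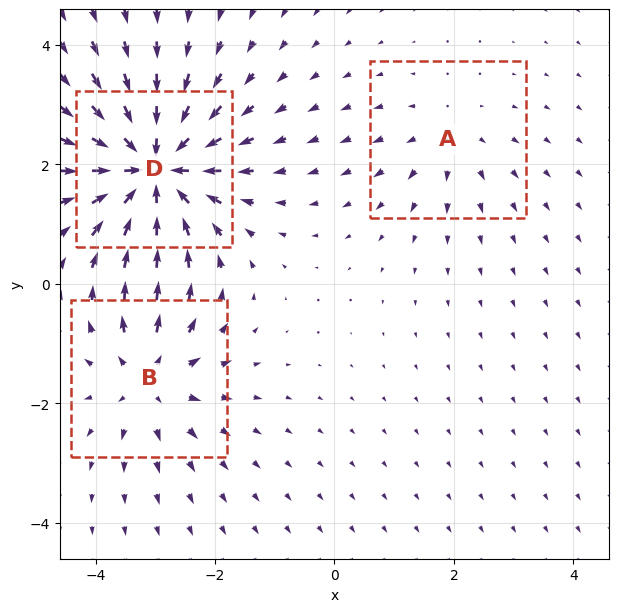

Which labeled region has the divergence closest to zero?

A

Divergence at each region's feature centre — A: about +2, B: about +4, D: about -6. Region A is closest to zero.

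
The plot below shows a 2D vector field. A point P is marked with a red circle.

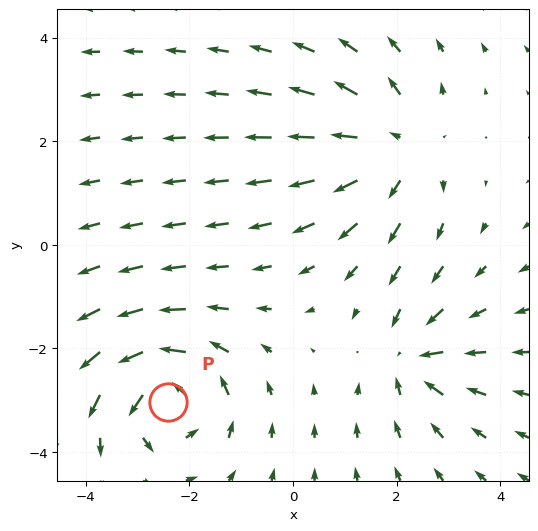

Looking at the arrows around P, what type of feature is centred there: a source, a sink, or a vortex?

vortex

At P (-2.4, -3.0) the arrows circulate counterclockwise. Divergence ≈0, curl about +6 — near-zero divergence with nonzero curl is a vortex.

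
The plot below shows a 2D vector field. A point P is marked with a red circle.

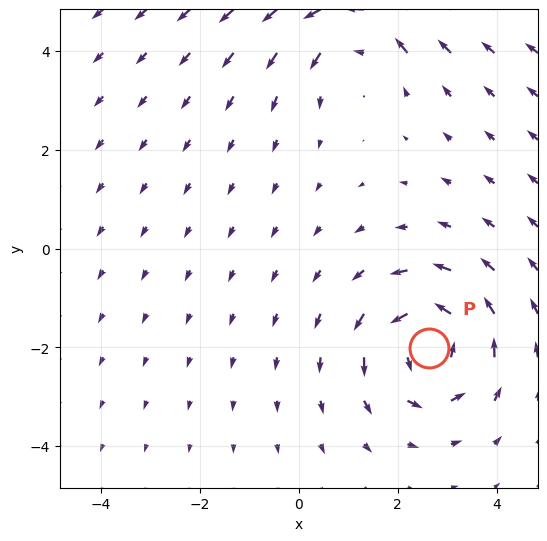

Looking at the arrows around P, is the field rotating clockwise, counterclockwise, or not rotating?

Near P at (2.6, -2.0) the arrows circulate counterclockwise. The curl (z-component) there is about +5; positive curl means counterclockwise rotation.

counterclockwise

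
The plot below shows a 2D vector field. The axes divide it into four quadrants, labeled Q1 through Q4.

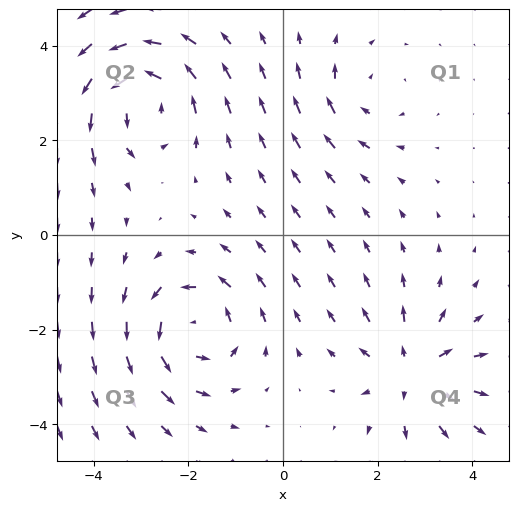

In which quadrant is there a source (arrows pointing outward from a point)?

The source sits at approximately (2.7, -2.9), which lies in quadrant Q4. The divergence there is about +4, positive as expected for a source.

Q4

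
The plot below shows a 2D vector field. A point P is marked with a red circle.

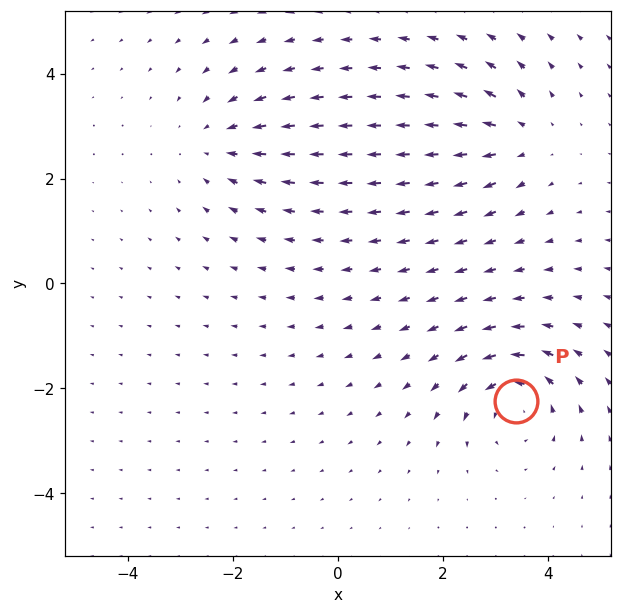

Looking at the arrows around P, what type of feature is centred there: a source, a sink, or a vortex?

At P (3.4, -2.2) the arrows circulate counterclockwise. Divergence ≈0, curl about +6 — near-zero divergence with nonzero curl is a vortex.

vortex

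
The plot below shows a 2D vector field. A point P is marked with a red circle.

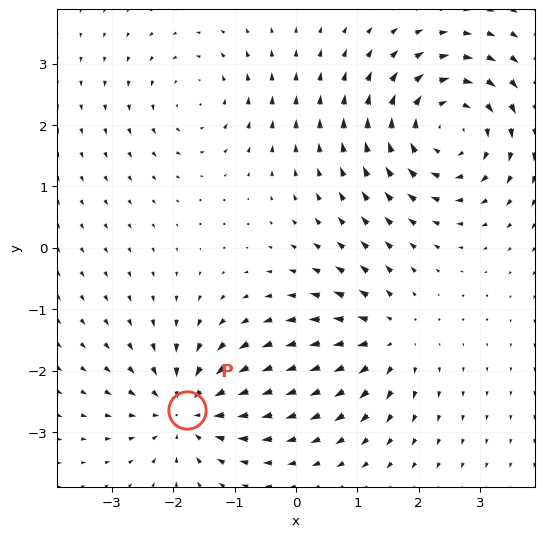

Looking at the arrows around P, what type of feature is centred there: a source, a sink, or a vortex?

At P (-1.8, -2.6) the arrows converge inward. Divergence about -5, curl ≈0 — negative divergence with near-zero curl is a sink.

sink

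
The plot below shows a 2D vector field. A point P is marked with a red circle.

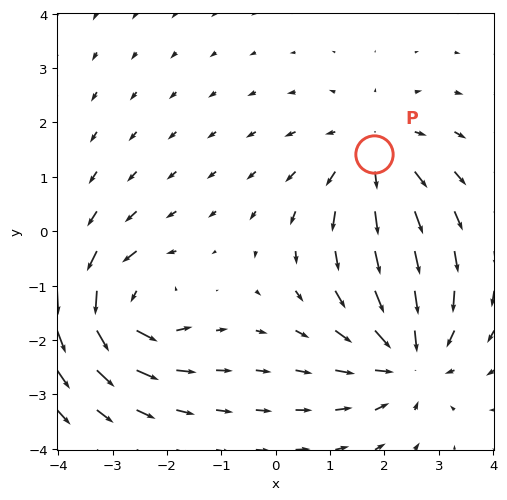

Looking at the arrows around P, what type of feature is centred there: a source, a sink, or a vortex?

source

At P (1.8, 1.4) the arrows spread outward. Divergence about +2, curl ≈0 — positive divergence with near-zero curl is a source.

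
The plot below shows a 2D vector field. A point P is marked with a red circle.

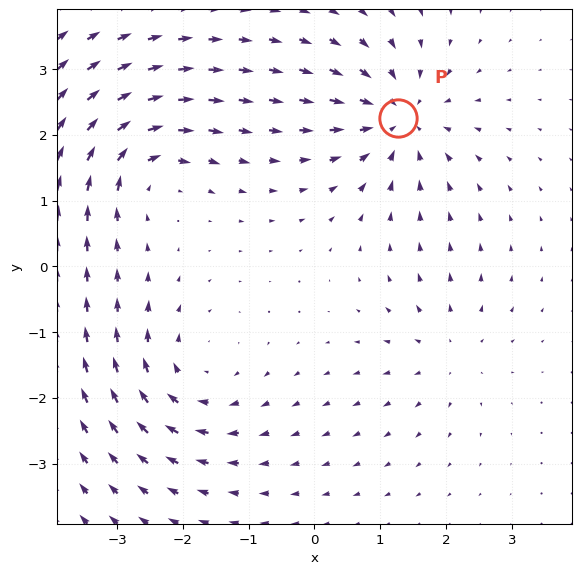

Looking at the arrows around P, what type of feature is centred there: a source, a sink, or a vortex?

sink

At P (1.3, 2.3) the arrows converge inward. Divergence about -6, curl ≈0 — negative divergence with near-zero curl is a sink.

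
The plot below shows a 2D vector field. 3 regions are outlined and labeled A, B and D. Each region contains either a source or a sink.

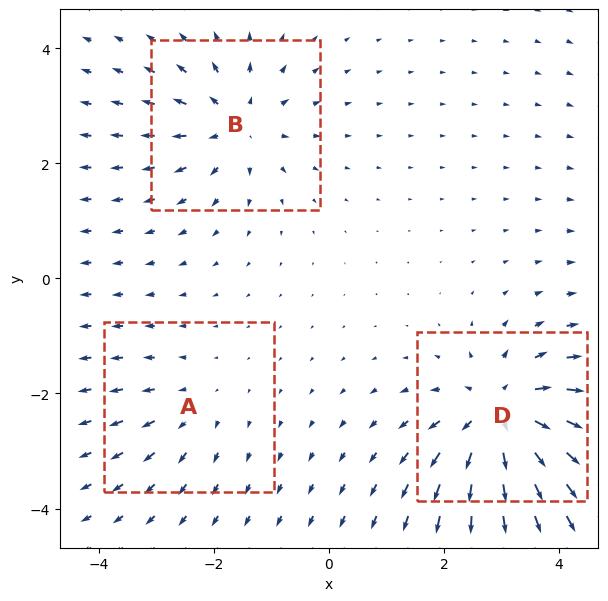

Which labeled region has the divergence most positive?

D

Divergence at each region's feature centre — A: about +2, B: about +4, D: about +5. Region D is most positive.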